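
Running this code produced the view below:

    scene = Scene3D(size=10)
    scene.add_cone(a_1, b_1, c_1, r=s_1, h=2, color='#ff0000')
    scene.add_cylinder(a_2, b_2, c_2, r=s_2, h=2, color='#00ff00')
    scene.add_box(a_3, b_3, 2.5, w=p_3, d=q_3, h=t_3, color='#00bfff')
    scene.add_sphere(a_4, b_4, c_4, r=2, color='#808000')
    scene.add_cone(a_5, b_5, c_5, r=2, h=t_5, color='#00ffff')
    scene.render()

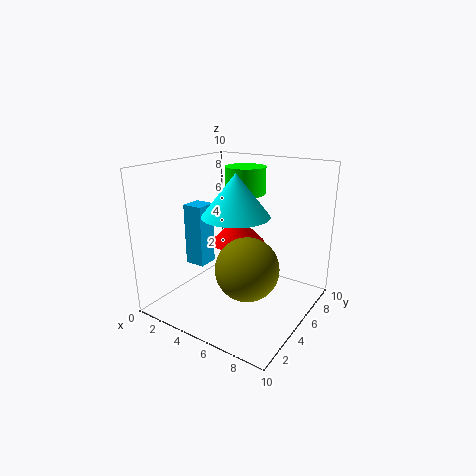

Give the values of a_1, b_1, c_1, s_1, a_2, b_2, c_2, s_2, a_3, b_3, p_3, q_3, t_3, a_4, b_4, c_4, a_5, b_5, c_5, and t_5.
a_1 = 4
b_1 = 6.5
c_1 = 4
s_1 = 2
a_2 = 4
b_2 = 7.5
c_2 = 7.5
s_2 = 1.5
a_3 = 1
b_3 = 4
p_3 = 1.5
q_3 = 1.5
t_3 = 4.5
a_4 = 7
b_4 = 3
c_4 = 4
a_5 = 6.5
b_5 = 2.5
c_5 = 7.5
t_5 = 2.5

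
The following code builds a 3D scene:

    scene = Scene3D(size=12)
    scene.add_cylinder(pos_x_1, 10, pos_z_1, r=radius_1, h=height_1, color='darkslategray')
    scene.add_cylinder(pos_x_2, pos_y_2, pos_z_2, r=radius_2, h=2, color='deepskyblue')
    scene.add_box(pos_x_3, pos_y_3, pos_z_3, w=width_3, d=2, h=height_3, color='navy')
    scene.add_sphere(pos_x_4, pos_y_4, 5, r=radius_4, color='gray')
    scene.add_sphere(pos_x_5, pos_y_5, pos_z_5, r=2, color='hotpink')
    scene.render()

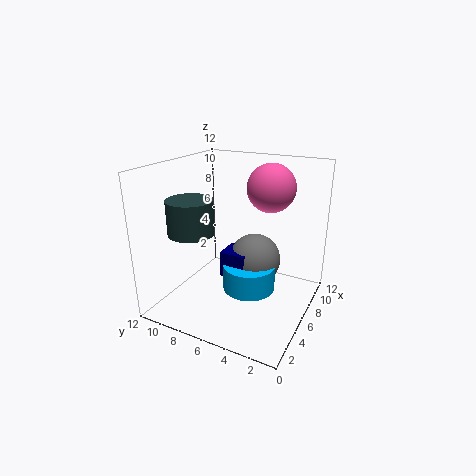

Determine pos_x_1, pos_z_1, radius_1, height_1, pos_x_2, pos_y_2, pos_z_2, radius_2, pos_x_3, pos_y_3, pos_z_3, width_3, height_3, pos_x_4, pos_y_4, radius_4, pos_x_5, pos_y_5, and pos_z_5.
pos_x_1 = 5; pos_z_1 = 6; radius_1 = 2; height_1 = 3; pos_x_2 = 4; pos_y_2 = 4; pos_z_2 = 3; radius_2 = 2; pos_x_3 = 3; pos_y_3 = 4; pos_z_3 = 4; width_3 = 2; height_3 = 2; pos_x_4 = 5; pos_y_4 = 4; radius_4 = 2; pos_x_5 = 8; pos_y_5 = 4; pos_z_5 = 10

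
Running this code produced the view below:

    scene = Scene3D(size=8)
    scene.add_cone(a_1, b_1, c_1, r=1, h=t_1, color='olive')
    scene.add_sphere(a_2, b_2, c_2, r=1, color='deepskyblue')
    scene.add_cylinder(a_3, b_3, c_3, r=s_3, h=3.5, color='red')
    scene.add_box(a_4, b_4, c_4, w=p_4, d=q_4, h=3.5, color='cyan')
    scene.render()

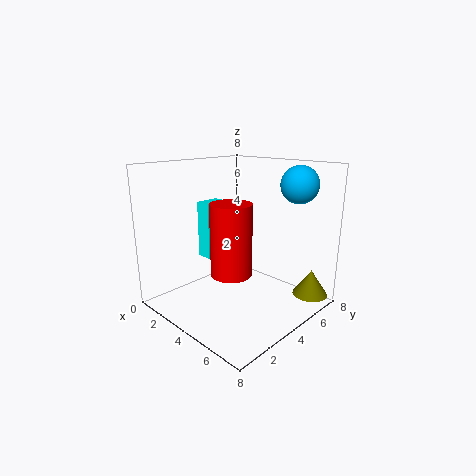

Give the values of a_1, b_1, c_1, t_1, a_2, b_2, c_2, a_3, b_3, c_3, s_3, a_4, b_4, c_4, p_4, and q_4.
a_1 = 7
b_1 = 7
c_1 = 0.5
t_1 = 1.5
a_2 = 6.5
b_2 = 6
c_2 = 7
a_3 = 5.5
b_3 = 2
c_3 = 3
s_3 = 1
a_4 = 0.5
b_4 = 4
c_4 = 2
p_4 = 1
q_4 = 1.5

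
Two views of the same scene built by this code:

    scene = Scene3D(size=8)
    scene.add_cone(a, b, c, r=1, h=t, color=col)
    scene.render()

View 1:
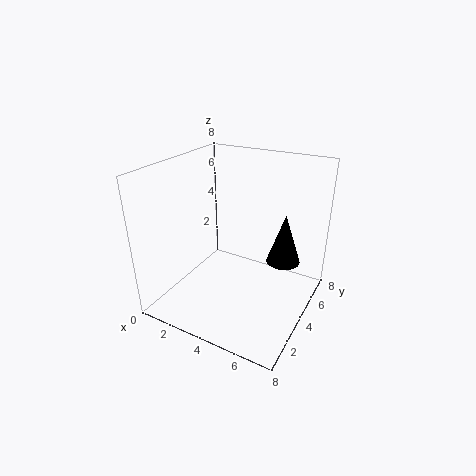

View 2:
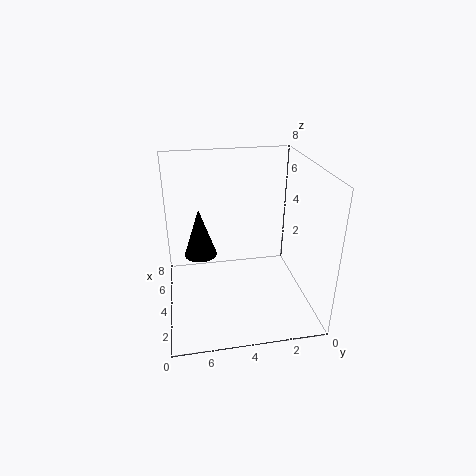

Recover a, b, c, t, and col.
a = 6, b = 6, c = 2, t = 3, col = 'black'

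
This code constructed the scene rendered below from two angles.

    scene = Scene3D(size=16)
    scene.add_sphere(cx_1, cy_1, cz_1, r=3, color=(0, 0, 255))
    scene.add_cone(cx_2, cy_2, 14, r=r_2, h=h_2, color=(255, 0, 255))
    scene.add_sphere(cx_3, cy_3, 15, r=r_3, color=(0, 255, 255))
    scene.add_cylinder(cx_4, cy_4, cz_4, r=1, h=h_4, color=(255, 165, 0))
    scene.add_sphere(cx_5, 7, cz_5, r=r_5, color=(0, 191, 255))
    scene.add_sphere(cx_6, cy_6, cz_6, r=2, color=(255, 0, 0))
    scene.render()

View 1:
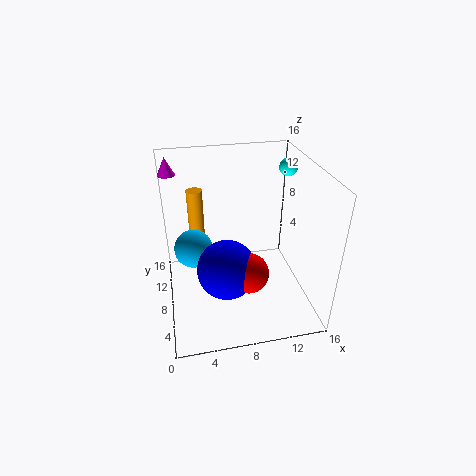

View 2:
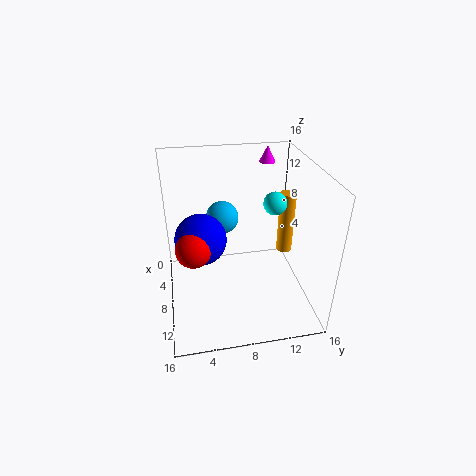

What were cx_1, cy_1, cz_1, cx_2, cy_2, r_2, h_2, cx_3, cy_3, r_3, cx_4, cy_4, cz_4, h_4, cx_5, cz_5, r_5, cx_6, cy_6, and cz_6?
cx_1 = 6; cy_1 = 4; cz_1 = 7; cx_2 = 1; cy_2 = 13; r_2 = 1; h_2 = 2; cx_3 = 14; cy_3 = 10; r_3 = 1; cx_4 = 4; cy_4 = 15; cz_4 = 3; h_4 = 8; cx_5 = 3; cz_5 = 8; r_5 = 2; cx_6 = 8; cy_6 = 3; cz_6 = 7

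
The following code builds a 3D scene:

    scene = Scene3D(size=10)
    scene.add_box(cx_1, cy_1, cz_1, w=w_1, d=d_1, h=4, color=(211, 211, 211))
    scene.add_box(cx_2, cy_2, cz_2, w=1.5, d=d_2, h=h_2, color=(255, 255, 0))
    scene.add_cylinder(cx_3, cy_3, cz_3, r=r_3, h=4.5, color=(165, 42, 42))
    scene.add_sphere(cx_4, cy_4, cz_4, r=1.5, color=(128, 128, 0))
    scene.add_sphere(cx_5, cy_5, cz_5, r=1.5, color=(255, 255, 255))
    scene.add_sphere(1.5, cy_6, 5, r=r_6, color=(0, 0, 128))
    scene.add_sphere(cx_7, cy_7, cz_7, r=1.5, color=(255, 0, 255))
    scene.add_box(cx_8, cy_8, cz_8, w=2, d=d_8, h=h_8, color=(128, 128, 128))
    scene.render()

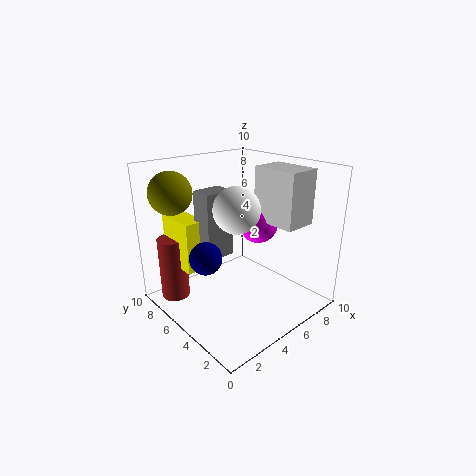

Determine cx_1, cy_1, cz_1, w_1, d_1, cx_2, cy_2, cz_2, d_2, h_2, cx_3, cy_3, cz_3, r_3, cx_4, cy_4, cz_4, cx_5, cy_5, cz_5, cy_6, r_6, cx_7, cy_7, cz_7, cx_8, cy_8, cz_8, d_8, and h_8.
cx_1 = 7.5; cy_1 = 2.5; cz_1 = 5.5; w_1 = 2.5; d_1 = 3.5; cx_2 = 1.5; cy_2 = 6; cz_2 = 3; d_2 = 3; h_2 = 3.5; cx_3 = 1.5; cy_3 = 8; cz_3 = 0.5; r_3 = 1; cx_4 = 2; cy_4 = 8.5; cz_4 = 8; cx_5 = 4; cy_5 = 4; cz_5 = 7.5; cy_6 = 4; r_6 = 1; cx_7 = 8; cy_7 = 6; cz_7 = 5; cx_8 = 2.5; cy_8 = 5; cz_8 = 4; d_8 = 1.5; h_8 = 4.5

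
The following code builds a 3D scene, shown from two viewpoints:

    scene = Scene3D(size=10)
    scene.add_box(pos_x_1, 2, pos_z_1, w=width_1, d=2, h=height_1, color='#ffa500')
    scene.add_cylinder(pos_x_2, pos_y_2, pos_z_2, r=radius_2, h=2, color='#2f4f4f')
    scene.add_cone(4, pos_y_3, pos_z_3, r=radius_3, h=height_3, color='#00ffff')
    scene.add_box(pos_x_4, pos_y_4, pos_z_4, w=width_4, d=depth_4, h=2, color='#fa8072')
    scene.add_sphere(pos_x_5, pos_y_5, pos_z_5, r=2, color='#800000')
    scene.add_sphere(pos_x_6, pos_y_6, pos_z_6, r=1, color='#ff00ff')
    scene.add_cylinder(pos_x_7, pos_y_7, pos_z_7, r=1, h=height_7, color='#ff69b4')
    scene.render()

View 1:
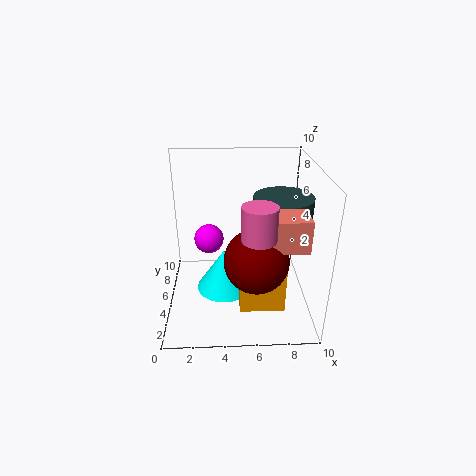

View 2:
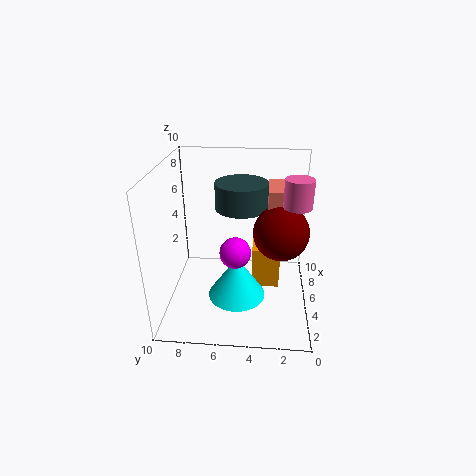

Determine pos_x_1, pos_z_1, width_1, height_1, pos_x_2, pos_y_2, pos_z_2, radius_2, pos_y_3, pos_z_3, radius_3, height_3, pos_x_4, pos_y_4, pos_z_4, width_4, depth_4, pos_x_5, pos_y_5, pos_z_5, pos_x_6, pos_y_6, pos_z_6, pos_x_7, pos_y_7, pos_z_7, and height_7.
pos_x_1 = 5, pos_z_1 = 1, width_1 = 3, height_1 = 3, pos_x_2 = 8, pos_y_2 = 5, pos_z_2 = 6, radius_2 = 2, pos_y_3 = 5, pos_z_3 = 1, radius_3 = 2, height_3 = 3, pos_x_4 = 6, pos_y_4 = 1, pos_z_4 = 6, width_4 = 3, depth_4 = 2, pos_x_5 = 6, pos_y_5 = 2, pos_z_5 = 5, pos_x_6 = 3, pos_y_6 = 5, pos_z_6 = 5, pos_x_7 = 6, pos_y_7 = 1, pos_z_7 = 7, height_7 = 2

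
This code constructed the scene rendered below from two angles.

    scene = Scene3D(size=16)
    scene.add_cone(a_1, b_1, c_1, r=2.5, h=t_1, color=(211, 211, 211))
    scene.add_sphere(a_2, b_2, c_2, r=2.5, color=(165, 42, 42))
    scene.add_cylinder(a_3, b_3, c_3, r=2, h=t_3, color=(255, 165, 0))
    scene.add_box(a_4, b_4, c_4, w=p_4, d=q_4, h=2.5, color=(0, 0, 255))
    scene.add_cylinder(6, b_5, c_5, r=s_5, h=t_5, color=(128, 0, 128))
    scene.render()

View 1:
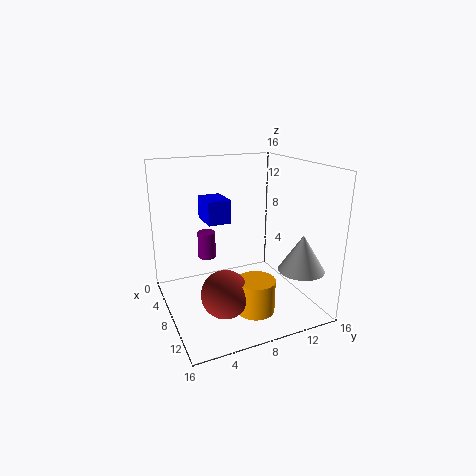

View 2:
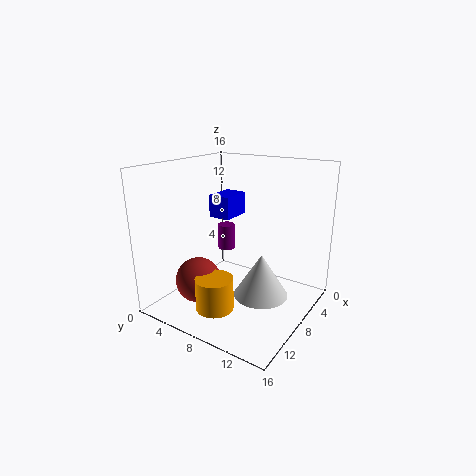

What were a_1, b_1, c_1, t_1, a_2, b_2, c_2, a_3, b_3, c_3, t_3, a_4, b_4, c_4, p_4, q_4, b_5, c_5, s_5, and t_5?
a_1 = 12.5
b_1 = 13.5
c_1 = 5
t_1 = 4
a_2 = 11.5
b_2 = 5
c_2 = 3.5
a_3 = 12.5
b_3 = 8
c_3 = 1.5
t_3 = 3.5
a_4 = 5
b_4 = 4.5
c_4 = 10
p_4 = 3.5
q_4 = 2.5
b_5 = 5
c_5 = 5.5
s_5 = 1
t_5 = 3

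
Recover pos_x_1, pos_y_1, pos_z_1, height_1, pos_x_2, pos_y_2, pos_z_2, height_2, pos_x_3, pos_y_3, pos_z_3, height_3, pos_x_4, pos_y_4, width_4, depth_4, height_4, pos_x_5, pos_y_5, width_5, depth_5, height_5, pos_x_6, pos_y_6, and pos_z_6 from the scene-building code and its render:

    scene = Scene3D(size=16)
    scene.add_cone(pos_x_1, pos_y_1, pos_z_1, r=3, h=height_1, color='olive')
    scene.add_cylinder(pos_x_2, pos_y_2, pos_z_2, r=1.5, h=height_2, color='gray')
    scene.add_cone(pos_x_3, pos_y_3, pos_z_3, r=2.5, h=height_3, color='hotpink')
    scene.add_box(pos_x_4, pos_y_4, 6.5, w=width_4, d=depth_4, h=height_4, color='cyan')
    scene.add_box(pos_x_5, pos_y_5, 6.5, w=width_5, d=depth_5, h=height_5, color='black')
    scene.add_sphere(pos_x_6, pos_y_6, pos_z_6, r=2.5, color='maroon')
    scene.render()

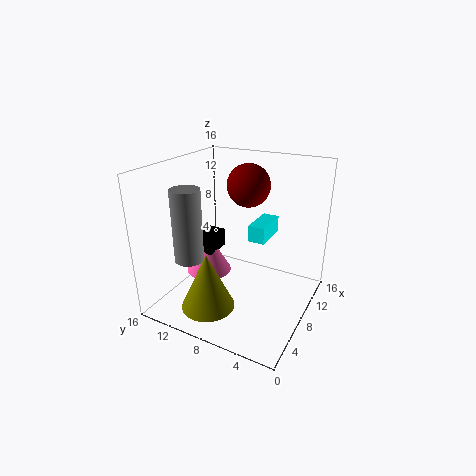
pos_x_1 = 4.5
pos_y_1 = 10
pos_z_1 = 0.5
height_1 = 6.5
pos_x_2 = 3
pos_y_2 = 11
pos_z_2 = 7
height_2 = 7.5
pos_x_3 = 6.5
pos_y_3 = 11
pos_z_3 = 4
height_3 = 4.5
pos_x_4 = 10.5
pos_y_4 = 6
width_4 = 4.5
depth_4 = 2
height_4 = 2
pos_x_5 = 5.5
pos_y_5 = 10
width_5 = 3
depth_5 = 2
height_5 = 2
pos_x_6 = 11.5
pos_y_6 = 8.5
pos_z_6 = 13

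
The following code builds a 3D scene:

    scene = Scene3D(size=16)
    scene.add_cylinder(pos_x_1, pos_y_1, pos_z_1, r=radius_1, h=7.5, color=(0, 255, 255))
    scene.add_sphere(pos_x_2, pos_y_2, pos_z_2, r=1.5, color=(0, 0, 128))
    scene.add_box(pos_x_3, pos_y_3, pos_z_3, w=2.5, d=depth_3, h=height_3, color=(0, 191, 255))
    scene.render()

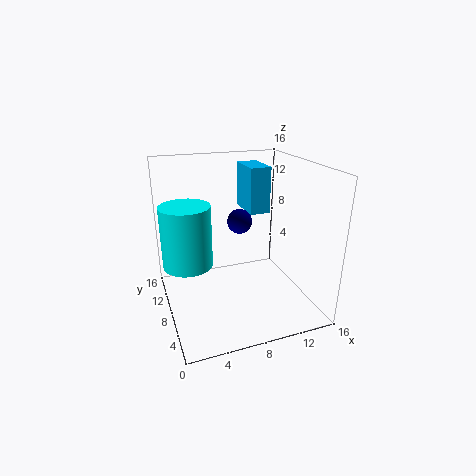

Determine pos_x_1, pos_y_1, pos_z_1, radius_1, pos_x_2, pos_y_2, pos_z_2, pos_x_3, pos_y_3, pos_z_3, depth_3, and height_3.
pos_x_1 = 3; pos_y_1 = 12; pos_z_1 = 3.5; radius_1 = 3; pos_x_2 = 9.5; pos_y_2 = 11.5; pos_z_2 = 8.5; pos_x_3 = 10.5; pos_y_3 = 10.5; pos_z_3 = 9.5; depth_3 = 4.5; height_3 = 5.5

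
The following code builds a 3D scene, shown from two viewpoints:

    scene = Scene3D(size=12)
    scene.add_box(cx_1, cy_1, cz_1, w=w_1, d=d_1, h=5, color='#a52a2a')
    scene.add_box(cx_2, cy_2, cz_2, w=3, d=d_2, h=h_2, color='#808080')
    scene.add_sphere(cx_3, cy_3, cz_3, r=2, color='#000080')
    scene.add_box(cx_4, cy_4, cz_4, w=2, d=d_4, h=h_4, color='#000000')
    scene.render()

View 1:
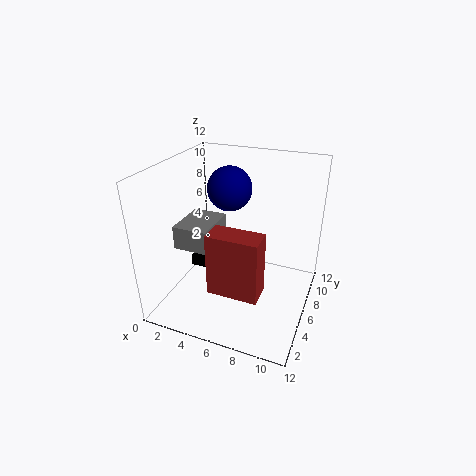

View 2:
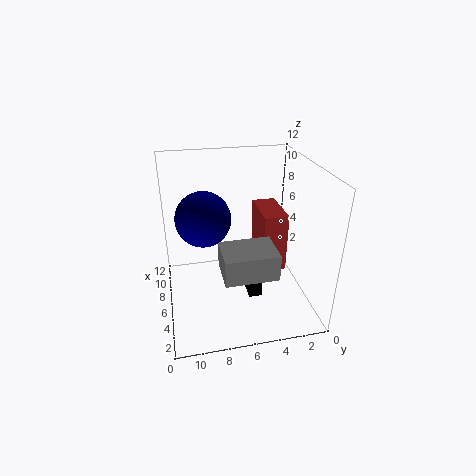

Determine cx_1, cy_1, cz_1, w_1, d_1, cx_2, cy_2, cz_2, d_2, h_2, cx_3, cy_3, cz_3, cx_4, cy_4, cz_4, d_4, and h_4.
cx_1 = 5
cy_1 = 2
cz_1 = 3
w_1 = 4
d_1 = 2
cx_2 = 1
cy_2 = 4
cz_2 = 5
d_2 = 4
h_2 = 2
cx_3 = 4
cy_3 = 9
cz_3 = 9
cx_4 = 2
cy_4 = 5
cz_4 = 3
d_4 = 1
h_4 = 1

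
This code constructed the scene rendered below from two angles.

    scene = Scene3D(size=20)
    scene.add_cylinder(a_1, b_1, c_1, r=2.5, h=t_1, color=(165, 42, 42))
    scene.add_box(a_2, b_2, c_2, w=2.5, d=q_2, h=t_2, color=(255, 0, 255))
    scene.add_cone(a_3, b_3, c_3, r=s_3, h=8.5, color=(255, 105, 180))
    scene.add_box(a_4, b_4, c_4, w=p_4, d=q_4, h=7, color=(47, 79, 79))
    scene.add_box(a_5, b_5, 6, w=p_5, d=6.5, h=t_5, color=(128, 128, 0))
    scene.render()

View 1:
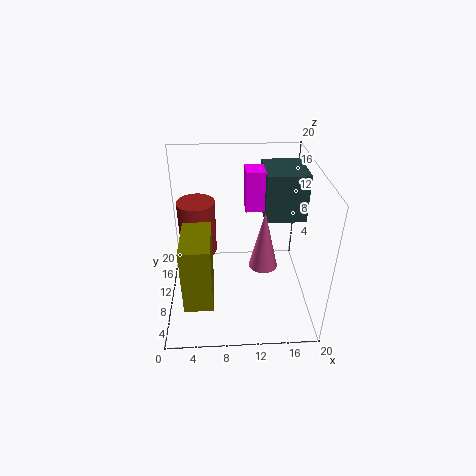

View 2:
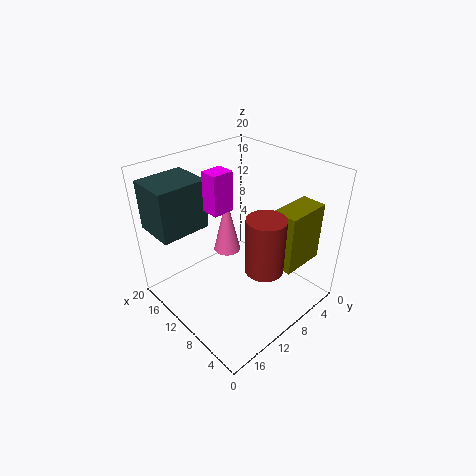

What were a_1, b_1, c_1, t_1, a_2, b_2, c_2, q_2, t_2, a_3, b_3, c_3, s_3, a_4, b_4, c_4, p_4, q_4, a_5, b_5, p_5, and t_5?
a_1 = 4.5; b_1 = 10.5; c_1 = 8; t_1 = 7.5; a_2 = 11; b_2 = 10; c_2 = 14; q_2 = 3; t_2 = 5.5; a_3 = 13.5; b_3 = 9; c_3 = 6; s_3 = 2; a_4 = 14; b_4 = 12; c_4 = 11; p_4 = 6; q_4 = 7; a_5 = 3; b_5 = 0.5; p_5 = 3.5; t_5 = 8.5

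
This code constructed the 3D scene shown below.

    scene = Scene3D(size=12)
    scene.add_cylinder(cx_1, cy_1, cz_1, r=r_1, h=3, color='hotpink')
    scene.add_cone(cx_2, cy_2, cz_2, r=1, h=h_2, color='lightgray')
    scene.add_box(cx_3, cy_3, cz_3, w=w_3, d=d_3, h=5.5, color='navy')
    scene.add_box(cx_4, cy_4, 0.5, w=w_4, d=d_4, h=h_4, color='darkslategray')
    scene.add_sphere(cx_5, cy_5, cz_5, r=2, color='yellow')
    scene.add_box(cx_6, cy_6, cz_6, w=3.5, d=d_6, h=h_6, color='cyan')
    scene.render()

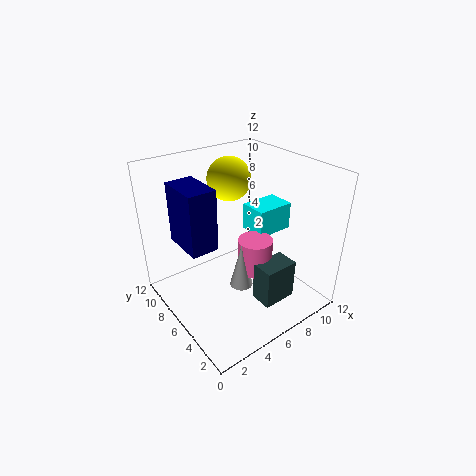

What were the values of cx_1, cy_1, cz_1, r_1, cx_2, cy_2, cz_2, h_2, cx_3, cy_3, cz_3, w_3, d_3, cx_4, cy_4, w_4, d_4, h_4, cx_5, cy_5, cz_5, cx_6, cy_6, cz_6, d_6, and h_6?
cx_1 = 7.5
cy_1 = 5.5
cz_1 = 2.5
r_1 = 1.5
cx_2 = 6
cy_2 = 5.5
cz_2 = 1.5
h_2 = 4
cx_3 = 2.5
cy_3 = 7.5
cz_3 = 4.5
w_3 = 2.5
d_3 = 4
cx_4 = 6.5
cy_4 = 2.5
w_4 = 3
d_4 = 2
h_4 = 3.5
cx_5 = 8
cy_5 = 10
cz_5 = 9.5
cx_6 = 8.5
cy_6 = 6
cz_6 = 5
d_6 = 2.5
h_6 = 2.5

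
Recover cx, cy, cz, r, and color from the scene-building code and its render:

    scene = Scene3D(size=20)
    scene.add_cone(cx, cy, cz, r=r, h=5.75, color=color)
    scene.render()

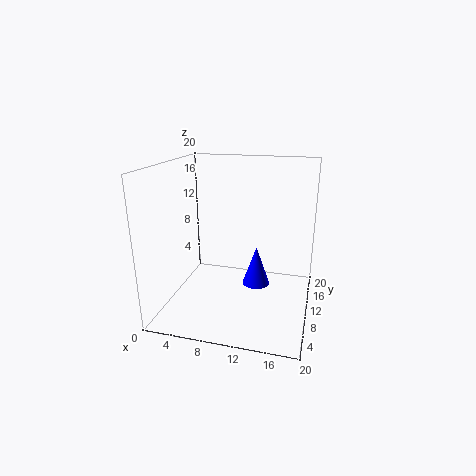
cx = 12.25
cy = 12
cz = 2.25
r = 2
color = 'blue'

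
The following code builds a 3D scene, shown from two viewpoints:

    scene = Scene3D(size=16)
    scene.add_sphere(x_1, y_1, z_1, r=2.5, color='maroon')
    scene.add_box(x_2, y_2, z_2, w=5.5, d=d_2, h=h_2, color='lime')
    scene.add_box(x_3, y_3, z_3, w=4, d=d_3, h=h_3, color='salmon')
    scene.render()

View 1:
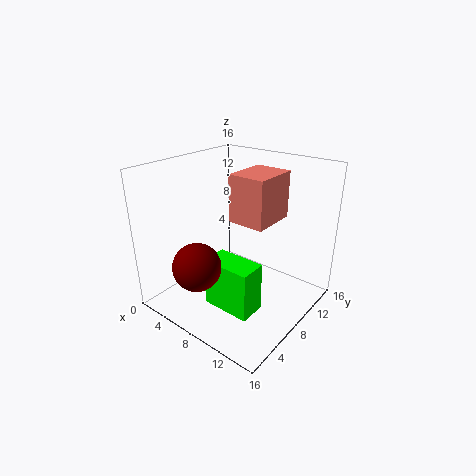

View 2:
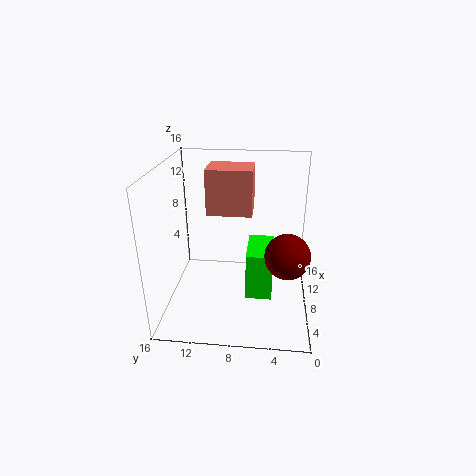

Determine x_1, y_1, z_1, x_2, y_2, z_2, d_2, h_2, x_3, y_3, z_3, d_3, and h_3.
x_1 = 7; y_1 = 2.5; z_1 = 6.5; x_2 = 6.5; y_2 = 4; z_2 = 1; d_2 = 3; h_2 = 5.5; x_3 = 8; y_3 = 6.5; z_3 = 10.5; d_3 = 5; h_3 = 5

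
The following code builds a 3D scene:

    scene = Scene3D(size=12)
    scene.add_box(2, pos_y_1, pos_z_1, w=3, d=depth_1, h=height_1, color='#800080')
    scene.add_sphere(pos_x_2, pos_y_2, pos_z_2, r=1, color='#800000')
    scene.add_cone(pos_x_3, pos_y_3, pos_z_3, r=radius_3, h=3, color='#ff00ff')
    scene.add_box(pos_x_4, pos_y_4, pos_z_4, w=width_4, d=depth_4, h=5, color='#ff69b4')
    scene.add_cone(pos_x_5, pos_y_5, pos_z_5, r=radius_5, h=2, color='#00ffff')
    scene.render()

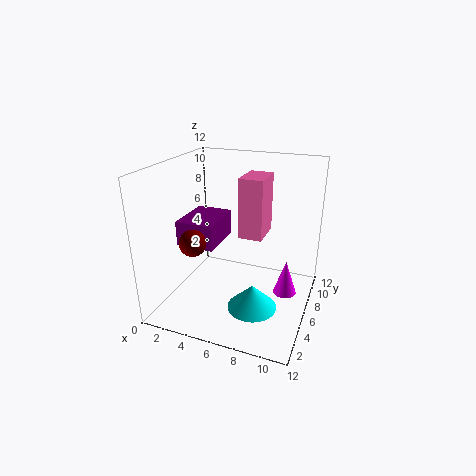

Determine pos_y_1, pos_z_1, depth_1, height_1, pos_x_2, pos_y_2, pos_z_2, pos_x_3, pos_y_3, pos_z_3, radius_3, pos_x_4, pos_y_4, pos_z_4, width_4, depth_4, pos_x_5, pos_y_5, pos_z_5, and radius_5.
pos_y_1 = 3; pos_z_1 = 6; depth_1 = 4; height_1 = 2; pos_x_2 = 4; pos_y_2 = 2; pos_z_2 = 7; pos_x_3 = 10; pos_y_3 = 7; pos_z_3 = 1; radius_3 = 1; pos_x_4 = 6; pos_y_4 = 6; pos_z_4 = 6; width_4 = 2; depth_4 = 3; pos_x_5 = 8; pos_y_5 = 4; pos_z_5 = 1; radius_5 = 2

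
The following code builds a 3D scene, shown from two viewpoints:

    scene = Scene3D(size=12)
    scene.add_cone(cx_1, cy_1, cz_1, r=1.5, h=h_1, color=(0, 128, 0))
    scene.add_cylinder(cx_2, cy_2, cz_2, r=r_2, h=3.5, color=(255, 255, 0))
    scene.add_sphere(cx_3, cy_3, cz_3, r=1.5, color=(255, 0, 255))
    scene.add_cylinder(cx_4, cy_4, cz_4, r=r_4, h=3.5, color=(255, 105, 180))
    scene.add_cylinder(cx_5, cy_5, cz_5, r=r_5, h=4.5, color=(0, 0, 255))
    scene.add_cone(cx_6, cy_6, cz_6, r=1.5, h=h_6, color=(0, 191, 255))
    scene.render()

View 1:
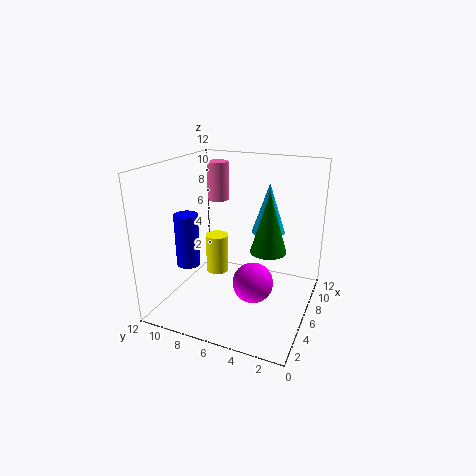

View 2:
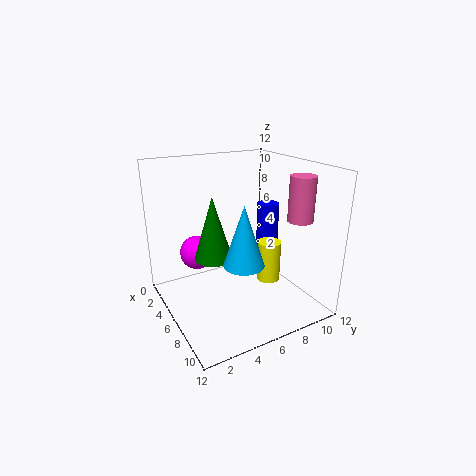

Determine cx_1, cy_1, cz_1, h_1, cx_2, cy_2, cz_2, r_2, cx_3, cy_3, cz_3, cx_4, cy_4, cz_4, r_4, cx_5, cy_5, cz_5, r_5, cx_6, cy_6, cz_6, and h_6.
cx_1 = 6.5; cy_1 = 3.5; cz_1 = 5; h_1 = 5; cx_2 = 7; cy_2 = 8.5; cz_2 = 2; r_2 = 1; cx_3 = 3; cy_3 = 3.5; cz_3 = 4; cx_4 = 9.5; cy_4 = 9.5; cz_4 = 8; r_4 = 1; cx_5 = 4.5; cy_5 = 10; cz_5 = 3.5; r_5 = 1; cx_6 = 9.5; cy_6 = 4.5; cz_6 = 5.5; h_6 = 4.5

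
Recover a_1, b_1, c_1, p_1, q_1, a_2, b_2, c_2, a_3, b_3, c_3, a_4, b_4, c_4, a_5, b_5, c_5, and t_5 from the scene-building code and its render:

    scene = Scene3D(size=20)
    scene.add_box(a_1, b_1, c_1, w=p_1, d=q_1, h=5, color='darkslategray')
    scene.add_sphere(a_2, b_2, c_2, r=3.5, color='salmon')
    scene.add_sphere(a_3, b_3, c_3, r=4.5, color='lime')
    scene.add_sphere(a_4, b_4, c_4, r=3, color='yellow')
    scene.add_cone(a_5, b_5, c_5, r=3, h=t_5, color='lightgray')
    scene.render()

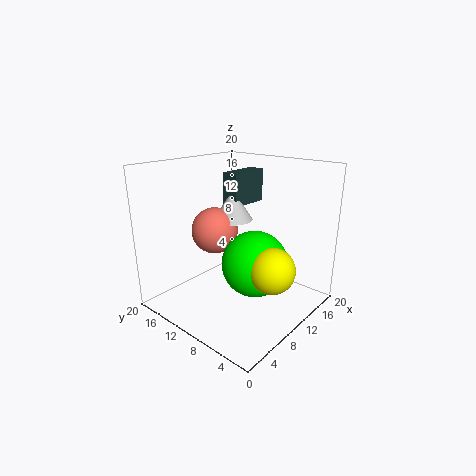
a_1 = 13; b_1 = 13; c_1 = 13; p_1 = 6.5; q_1 = 2.5; a_2 = 11; b_2 = 15.5; c_2 = 9.5; a_3 = 10; b_3 = 7; c_3 = 7; a_4 = 9; b_4 = 3.5; c_4 = 7.5; a_5 = 13.5; b_5 = 14; c_5 = 11; t_5 = 4.5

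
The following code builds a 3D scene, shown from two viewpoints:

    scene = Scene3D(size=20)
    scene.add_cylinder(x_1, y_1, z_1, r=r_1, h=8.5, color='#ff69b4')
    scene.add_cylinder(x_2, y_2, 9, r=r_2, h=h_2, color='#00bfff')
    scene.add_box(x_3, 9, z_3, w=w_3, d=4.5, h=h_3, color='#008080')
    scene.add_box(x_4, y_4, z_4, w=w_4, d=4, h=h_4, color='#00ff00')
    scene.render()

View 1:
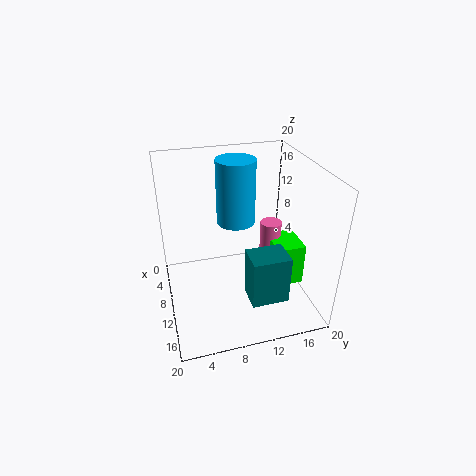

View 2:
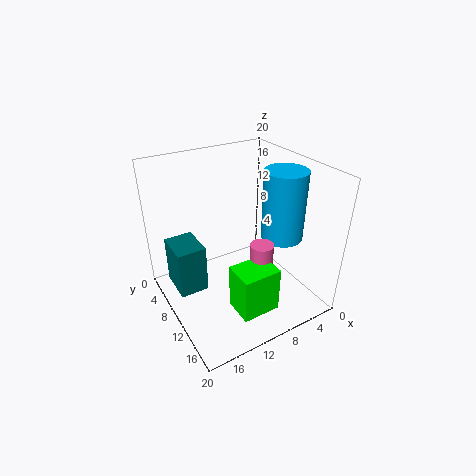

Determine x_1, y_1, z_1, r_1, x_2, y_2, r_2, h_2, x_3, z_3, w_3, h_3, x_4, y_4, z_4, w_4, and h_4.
x_1 = 9.5, y_1 = 15, z_1 = 3, r_1 = 1.5, x_2 = 3.5, y_2 = 11.5, r_2 = 3, h_2 = 10, x_3 = 16.5, z_3 = 6.5, w_3 = 3.5, h_3 = 6, x_4 = 9, y_4 = 14.5, z_4 = 3.5, w_4 = 5, h_4 = 6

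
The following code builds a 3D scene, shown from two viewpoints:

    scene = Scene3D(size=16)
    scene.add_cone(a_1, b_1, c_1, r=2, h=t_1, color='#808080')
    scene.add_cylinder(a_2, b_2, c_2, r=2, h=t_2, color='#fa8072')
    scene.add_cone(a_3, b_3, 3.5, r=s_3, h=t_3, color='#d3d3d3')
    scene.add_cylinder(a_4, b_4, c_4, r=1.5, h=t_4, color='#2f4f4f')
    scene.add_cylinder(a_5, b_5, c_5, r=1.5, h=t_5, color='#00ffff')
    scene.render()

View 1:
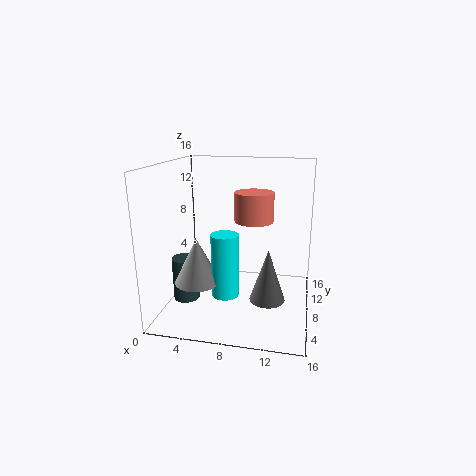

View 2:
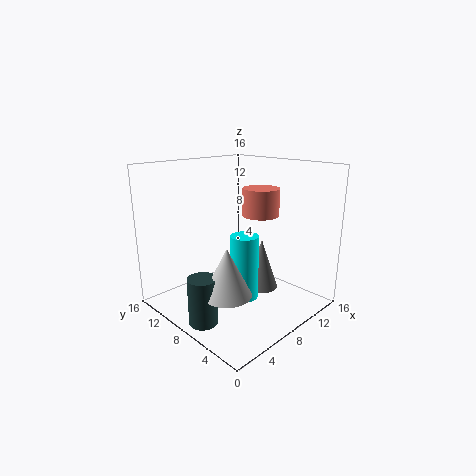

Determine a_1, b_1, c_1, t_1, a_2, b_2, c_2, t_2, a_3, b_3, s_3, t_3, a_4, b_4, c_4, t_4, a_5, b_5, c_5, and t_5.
a_1 = 11.5; b_1 = 7.5; c_1 = 1; t_1 = 6; a_2 = 10; b_2 = 6.5; c_2 = 10.5; t_2 = 3; a_3 = 4; b_3 = 5.5; s_3 = 2.5; t_3 = 5; a_4 = 2; b_4 = 7; c_4 = 0.5; t_4 = 5; a_5 = 7; b_5 = 6; c_5 = 2; t_5 = 7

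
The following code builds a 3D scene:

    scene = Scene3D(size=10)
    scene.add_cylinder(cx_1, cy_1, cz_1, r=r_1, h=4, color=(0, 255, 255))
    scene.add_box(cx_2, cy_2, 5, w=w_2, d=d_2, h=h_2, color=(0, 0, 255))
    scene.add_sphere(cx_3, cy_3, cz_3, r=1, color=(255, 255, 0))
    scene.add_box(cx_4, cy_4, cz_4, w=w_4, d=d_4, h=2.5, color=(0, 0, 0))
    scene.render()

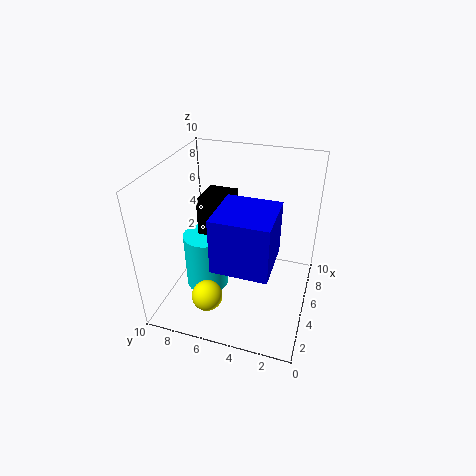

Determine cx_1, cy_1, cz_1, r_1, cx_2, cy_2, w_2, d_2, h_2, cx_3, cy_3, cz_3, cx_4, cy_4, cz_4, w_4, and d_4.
cx_1 = 4
cy_1 = 7
cz_1 = 1.5
r_1 = 1.5
cx_2 = 1
cy_2 = 2
w_2 = 3.5
d_2 = 3.5
h_2 = 3.5
cx_3 = 1.5
cy_3 = 6
cz_3 = 2.5
cx_4 = 4
cy_4 = 5.5
cz_4 = 5.5
w_4 = 2.5
d_4 = 2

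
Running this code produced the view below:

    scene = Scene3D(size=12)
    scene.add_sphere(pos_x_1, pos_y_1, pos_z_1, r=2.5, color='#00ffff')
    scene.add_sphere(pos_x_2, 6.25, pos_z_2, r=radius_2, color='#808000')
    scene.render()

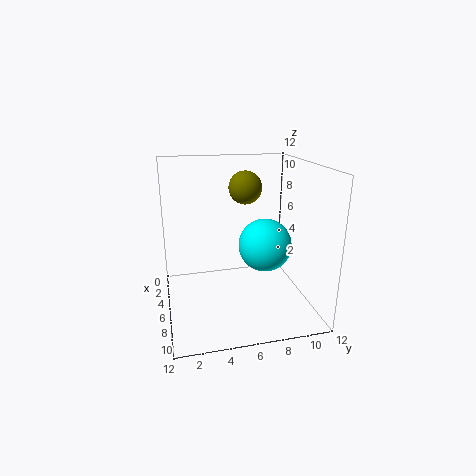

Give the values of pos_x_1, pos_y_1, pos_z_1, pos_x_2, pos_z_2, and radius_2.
pos_x_1 = 3.5; pos_y_1 = 9.25; pos_z_1 = 4; pos_x_2 = 7.25; pos_z_2 = 10.5; radius_2 = 1.25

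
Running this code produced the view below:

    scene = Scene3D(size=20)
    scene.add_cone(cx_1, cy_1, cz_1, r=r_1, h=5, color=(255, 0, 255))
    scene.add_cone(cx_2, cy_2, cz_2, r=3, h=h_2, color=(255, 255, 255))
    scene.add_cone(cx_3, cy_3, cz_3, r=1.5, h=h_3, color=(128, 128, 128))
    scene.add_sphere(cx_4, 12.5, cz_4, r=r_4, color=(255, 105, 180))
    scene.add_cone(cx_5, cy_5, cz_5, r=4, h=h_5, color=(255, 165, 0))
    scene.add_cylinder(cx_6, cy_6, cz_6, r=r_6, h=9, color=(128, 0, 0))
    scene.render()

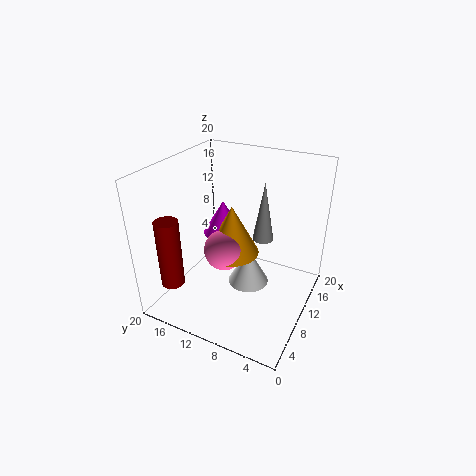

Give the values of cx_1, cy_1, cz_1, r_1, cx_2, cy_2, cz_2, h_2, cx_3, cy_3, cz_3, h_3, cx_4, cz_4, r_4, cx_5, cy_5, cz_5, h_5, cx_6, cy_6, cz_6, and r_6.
cx_1 = 13, cy_1 = 14, cz_1 = 8.5, r_1 = 3, cx_2 = 11.5, cy_2 = 9, cz_2 = 2, h_2 = 5.5, cx_3 = 13, cy_3 = 7.5, cz_3 = 9, h_3 = 8.5, cx_4 = 10.5, cz_4 = 7, r_4 = 3, cx_5 = 12, cy_5 = 12, cz_5 = 6, h_5 = 7.5, cx_6 = 2, cy_6 = 15.5, cz_6 = 6, r_6 = 1.5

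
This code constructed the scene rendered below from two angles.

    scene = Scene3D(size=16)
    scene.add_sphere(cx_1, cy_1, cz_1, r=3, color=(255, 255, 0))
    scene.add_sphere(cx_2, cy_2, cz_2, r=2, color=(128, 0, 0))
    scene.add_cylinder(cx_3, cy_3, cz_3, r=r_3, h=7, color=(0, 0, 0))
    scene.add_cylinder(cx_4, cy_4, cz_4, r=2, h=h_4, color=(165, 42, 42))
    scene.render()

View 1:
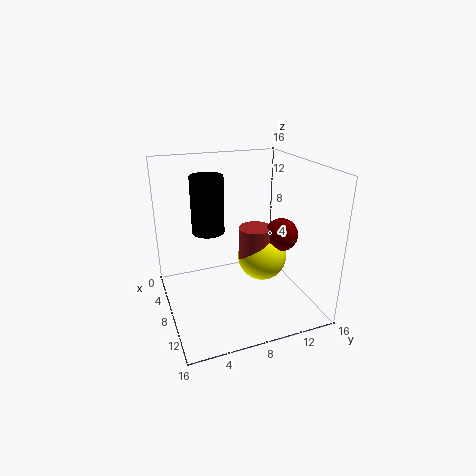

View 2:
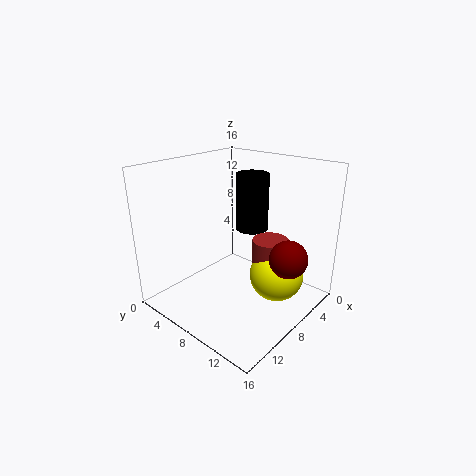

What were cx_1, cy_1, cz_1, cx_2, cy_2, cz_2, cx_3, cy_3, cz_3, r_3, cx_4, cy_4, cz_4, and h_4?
cx_1 = 6; cy_1 = 12; cz_1 = 4; cx_2 = 7; cy_2 = 14; cz_2 = 7; cx_3 = 3; cy_3 = 6; cz_3 = 7; r_3 = 2; cx_4 = 6; cy_4 = 11; cz_4 = 4; h_4 = 4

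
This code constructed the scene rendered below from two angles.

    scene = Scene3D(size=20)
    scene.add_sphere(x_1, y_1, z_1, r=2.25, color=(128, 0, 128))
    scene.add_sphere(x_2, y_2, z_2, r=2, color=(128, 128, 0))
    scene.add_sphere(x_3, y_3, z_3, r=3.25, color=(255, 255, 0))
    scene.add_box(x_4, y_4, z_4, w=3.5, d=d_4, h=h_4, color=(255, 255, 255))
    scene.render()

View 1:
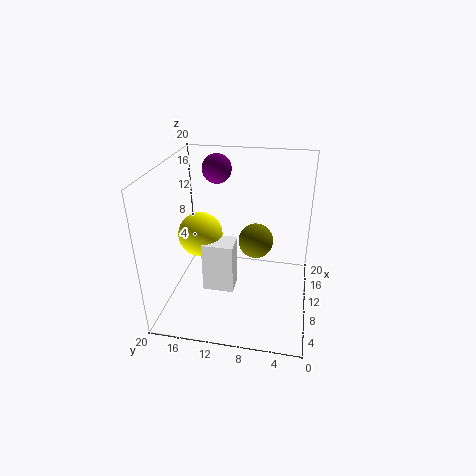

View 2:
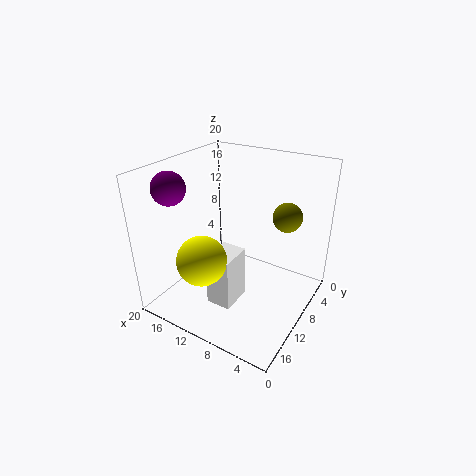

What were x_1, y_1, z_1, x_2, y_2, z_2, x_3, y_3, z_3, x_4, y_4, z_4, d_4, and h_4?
x_1 = 17.5; y_1 = 14.75; z_1 = 17.25; x_2 = 4.25; y_2 = 6.75; z_2 = 13.25; x_3 = 11.75; y_3 = 16; z_3 = 9; x_4 = 8.5; y_4 = 10.5; z_4 = 1.5; d_4 = 4.5; h_4 = 7.5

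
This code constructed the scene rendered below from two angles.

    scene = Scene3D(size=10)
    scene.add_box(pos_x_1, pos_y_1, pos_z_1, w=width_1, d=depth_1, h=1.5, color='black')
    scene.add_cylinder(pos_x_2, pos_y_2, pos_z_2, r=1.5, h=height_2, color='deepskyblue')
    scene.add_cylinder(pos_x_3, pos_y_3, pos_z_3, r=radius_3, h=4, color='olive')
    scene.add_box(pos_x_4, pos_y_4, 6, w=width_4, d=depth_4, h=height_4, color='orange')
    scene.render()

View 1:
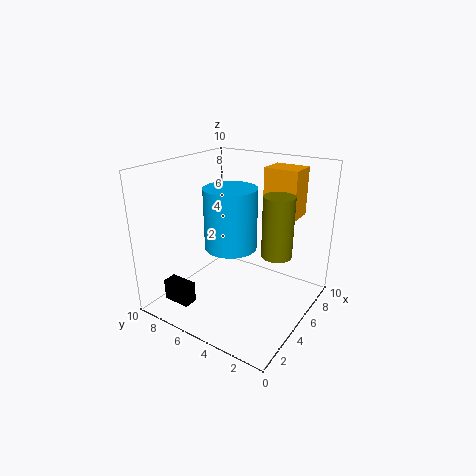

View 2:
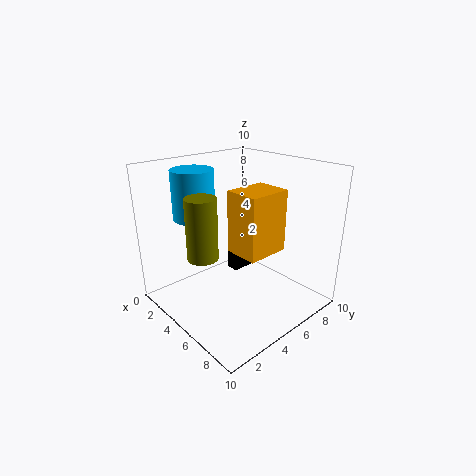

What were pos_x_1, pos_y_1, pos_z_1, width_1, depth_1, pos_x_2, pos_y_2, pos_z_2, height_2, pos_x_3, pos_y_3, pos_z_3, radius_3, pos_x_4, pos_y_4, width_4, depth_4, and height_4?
pos_x_1 = 1.5
pos_y_1 = 7
pos_z_1 = 0.5
width_1 = 1
depth_1 = 2
pos_x_2 = 2
pos_y_2 = 3.5
pos_z_2 = 6
height_2 = 3.5
pos_x_3 = 5
pos_y_3 = 2
pos_z_3 = 4.5
radius_3 = 1
pos_x_4 = 7.5
pos_y_4 = 2
width_4 = 2
depth_4 = 2.5
height_4 = 3.5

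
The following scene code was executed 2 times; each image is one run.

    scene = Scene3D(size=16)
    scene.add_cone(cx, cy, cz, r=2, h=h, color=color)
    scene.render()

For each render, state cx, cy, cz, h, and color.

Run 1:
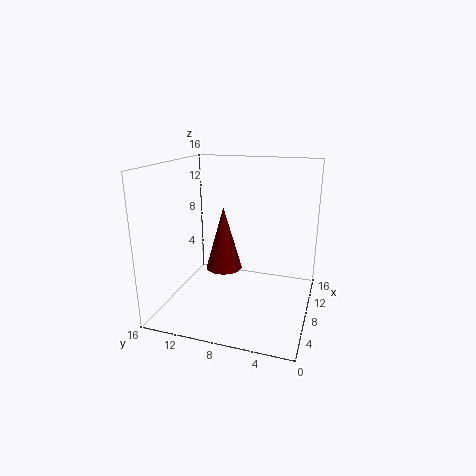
cx = 7.5, cy = 9.5, cz = 4.5, h = 7, color = 'maroon'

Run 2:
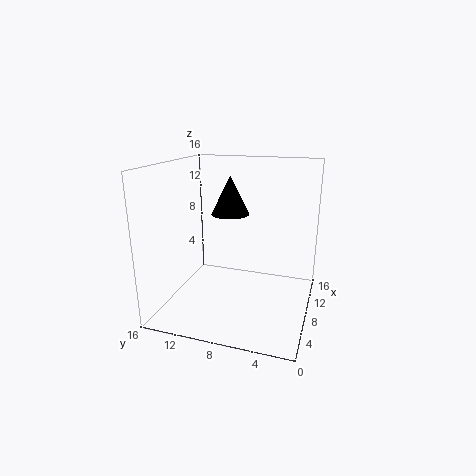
cx = 7, cy = 8.5, cz = 11, h = 4, color = 'black'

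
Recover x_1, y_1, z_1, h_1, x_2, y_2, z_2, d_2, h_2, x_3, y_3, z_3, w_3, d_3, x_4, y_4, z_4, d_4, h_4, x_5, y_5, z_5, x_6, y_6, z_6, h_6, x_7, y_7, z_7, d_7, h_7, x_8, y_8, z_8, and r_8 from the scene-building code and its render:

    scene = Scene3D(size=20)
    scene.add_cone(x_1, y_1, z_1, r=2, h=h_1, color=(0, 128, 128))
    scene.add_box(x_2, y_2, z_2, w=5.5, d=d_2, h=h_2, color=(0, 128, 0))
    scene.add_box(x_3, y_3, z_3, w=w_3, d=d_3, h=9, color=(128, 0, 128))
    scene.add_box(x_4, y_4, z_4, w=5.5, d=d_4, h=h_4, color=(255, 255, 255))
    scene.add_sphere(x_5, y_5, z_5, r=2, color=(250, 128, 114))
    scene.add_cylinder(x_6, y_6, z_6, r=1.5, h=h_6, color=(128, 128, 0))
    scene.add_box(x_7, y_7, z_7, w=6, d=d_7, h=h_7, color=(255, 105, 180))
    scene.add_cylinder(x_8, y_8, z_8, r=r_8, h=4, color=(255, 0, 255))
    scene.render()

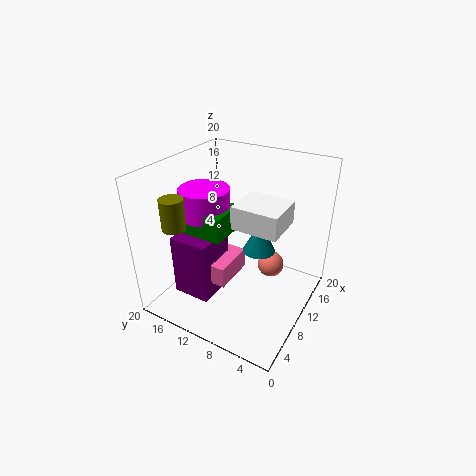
x_1 = 7.5, y_1 = 5.5, z_1 = 11, h_1 = 4, x_2 = 6.5, y_2 = 11, z_2 = 10.5, d_2 = 6, h_2 = 3.5, x_3 = 4.5, y_3 = 12, z_3 = 1.5, w_3 = 6, d_3 = 5.5, x_4 = 6.5, y_4 = 3, z_4 = 13.5, d_4 = 6, h_4 = 3, x_5 = 15, y_5 = 7, z_5 = 3.5, x_6 = 3, y_6 = 15, z_6 = 13.5, h_6 = 4, x_7 = 6, y_7 = 10, z_7 = 4, d_7 = 6, h_7 = 3, x_8 = 9.5, y_8 = 15, z_8 = 12.5, r_8 = 3.5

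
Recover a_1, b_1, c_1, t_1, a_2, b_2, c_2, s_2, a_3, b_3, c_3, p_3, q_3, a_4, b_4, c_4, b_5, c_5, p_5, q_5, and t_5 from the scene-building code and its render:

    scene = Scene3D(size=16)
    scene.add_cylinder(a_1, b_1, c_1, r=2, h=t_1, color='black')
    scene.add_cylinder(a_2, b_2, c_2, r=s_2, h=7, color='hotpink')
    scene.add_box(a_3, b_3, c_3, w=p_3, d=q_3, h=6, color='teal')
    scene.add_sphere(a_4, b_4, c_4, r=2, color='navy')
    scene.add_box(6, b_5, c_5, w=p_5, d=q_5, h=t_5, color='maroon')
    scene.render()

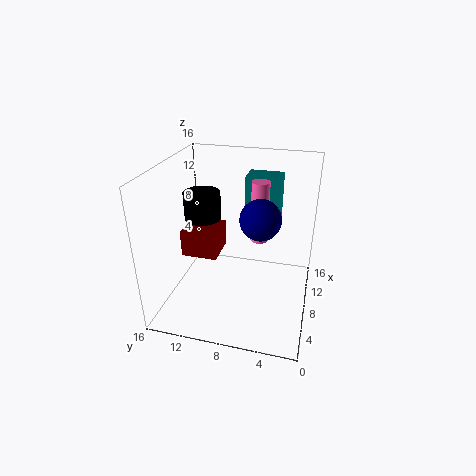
a_1 = 8
b_1 = 12
c_1 = 10
t_1 = 3
a_2 = 10
b_2 = 6
c_2 = 7
s_2 = 1
a_3 = 11
b_3 = 4
c_3 = 8
p_3 = 3
q_3 = 4
a_4 = 5
b_4 = 5
c_4 = 12
b_5 = 10
c_5 = 6
p_5 = 4
q_5 = 4
t_5 = 3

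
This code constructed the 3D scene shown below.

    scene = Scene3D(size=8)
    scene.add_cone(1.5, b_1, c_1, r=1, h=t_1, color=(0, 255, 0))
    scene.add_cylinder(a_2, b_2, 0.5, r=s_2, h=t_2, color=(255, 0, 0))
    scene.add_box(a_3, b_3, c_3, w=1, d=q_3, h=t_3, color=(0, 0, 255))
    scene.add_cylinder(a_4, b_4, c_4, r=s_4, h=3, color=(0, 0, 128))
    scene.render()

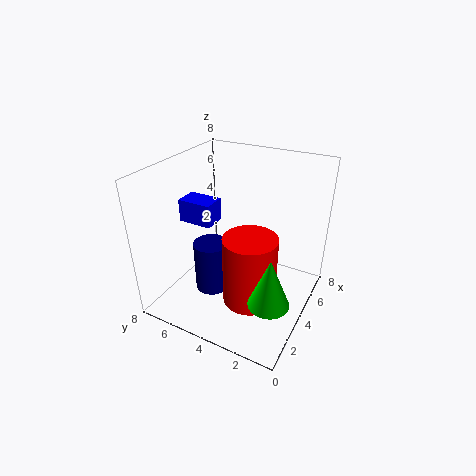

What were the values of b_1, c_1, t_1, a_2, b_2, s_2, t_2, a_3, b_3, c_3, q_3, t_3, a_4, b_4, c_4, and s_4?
b_1 = 1; c_1 = 2.5; t_1 = 2.5; a_2 = 3.5; b_2 = 3; s_2 = 1.5; t_2 = 4; a_3 = 0.5; b_3 = 3.5; c_3 = 6.5; q_3 = 1.5; t_3 = 1; a_4 = 3.5; b_4 = 5.5; c_4 = 0.5; s_4 = 1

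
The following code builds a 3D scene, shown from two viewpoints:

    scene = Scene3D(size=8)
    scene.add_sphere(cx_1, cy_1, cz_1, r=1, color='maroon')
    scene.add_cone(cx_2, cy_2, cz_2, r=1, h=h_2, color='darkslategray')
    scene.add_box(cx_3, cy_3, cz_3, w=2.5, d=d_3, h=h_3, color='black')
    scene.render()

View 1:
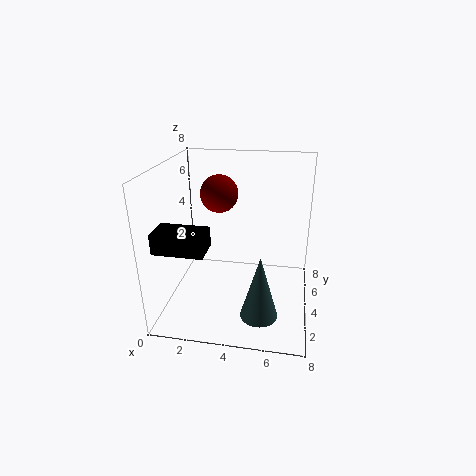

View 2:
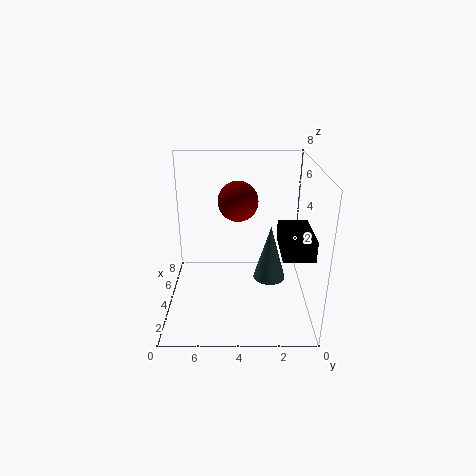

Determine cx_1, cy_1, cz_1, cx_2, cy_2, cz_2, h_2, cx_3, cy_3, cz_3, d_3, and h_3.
cx_1 = 3, cy_1 = 4, cz_1 = 6.5, cx_2 = 5.5, cy_2 = 2, cz_2 = 0.5, h_2 = 3.5, cx_3 = 0.5, cy_3 = 0.5, cz_3 = 4.5, d_3 = 1.5, h_3 = 1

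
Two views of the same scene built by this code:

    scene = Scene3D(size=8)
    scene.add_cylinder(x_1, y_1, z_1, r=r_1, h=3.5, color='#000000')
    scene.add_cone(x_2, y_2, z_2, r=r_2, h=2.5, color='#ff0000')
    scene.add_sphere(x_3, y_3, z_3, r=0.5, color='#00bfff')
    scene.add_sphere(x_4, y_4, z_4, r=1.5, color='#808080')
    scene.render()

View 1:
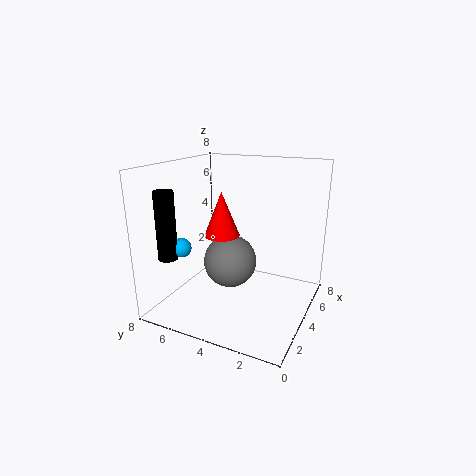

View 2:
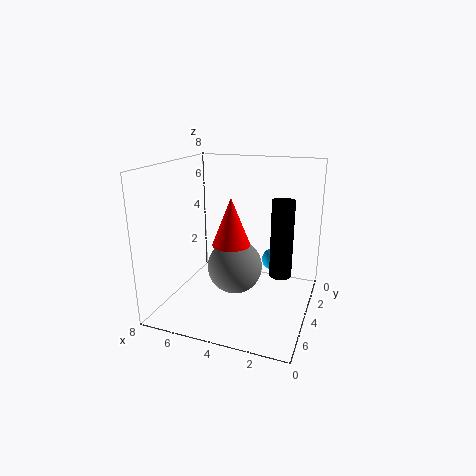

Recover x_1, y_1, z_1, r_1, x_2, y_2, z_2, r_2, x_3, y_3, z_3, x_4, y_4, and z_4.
x_1 = 1; y_1 = 6.5; z_1 = 3.5; r_1 = 0.5; x_2 = 4; y_2 = 5; z_2 = 4; r_2 = 1; x_3 = 1.5; y_3 = 6; z_3 = 4; x_4 = 4; y_4 = 4.5; z_4 = 2.5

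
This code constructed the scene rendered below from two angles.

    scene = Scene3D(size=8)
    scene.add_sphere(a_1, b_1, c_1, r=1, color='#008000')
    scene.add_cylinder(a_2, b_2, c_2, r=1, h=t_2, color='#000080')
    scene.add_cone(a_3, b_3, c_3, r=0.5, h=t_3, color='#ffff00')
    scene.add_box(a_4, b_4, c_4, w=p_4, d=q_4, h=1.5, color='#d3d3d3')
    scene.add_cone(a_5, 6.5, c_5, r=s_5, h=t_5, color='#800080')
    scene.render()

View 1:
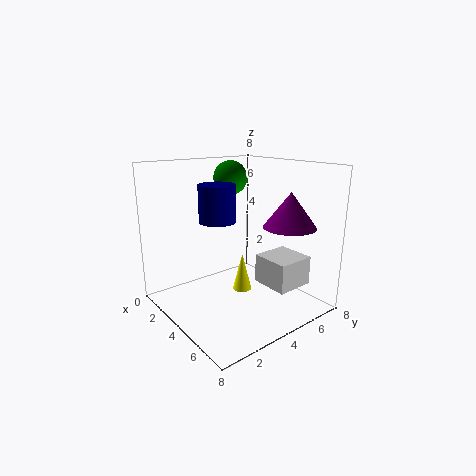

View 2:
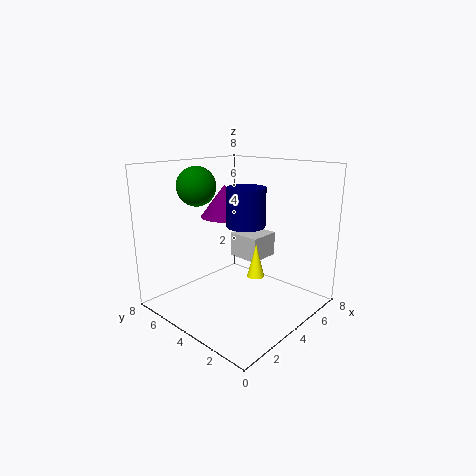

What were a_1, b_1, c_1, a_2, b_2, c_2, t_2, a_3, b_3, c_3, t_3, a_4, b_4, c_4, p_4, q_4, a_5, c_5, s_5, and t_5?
a_1 = 2; b_1 = 5; c_1 = 7; a_2 = 3.5; b_2 = 3; c_2 = 5; t_2 = 2; a_3 = 5; b_3 = 3.5; c_3 = 1.5; t_3 = 2; a_4 = 5.5; b_4 = 4; c_4 = 2; p_4 = 2; q_4 = 2; a_5 = 5.5; c_5 = 4.5; s_5 = 1.5; t_5 = 2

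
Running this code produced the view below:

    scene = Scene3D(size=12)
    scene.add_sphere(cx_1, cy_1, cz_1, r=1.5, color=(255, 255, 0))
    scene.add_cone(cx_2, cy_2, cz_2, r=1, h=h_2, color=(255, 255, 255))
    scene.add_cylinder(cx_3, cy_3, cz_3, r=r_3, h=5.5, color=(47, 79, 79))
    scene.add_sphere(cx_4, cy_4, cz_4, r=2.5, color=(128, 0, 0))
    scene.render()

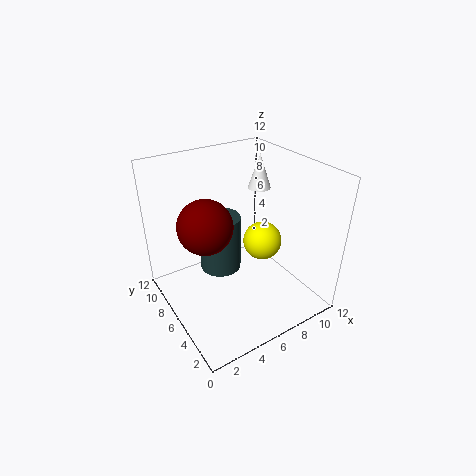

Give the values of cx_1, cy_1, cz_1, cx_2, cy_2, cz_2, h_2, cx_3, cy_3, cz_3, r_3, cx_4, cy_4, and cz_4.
cx_1 = 7; cy_1 = 4; cz_1 = 6.5; cx_2 = 9.5; cy_2 = 8; cz_2 = 9; h_2 = 3; cx_3 = 6.5; cy_3 = 10; cz_3 = 0.5; r_3 = 2; cx_4 = 4.5; cy_4 = 9; cz_4 = 6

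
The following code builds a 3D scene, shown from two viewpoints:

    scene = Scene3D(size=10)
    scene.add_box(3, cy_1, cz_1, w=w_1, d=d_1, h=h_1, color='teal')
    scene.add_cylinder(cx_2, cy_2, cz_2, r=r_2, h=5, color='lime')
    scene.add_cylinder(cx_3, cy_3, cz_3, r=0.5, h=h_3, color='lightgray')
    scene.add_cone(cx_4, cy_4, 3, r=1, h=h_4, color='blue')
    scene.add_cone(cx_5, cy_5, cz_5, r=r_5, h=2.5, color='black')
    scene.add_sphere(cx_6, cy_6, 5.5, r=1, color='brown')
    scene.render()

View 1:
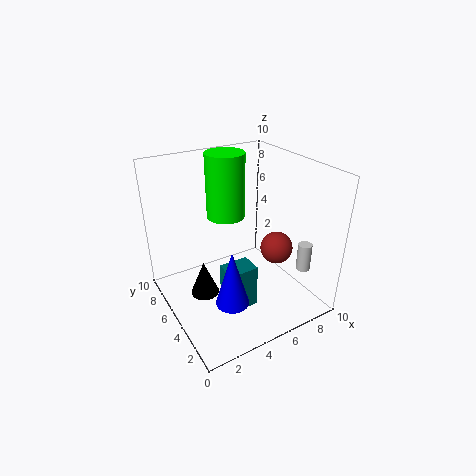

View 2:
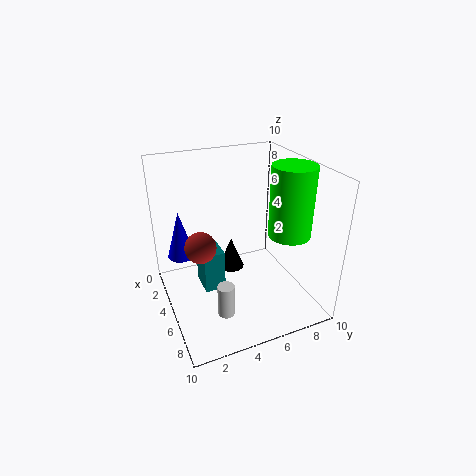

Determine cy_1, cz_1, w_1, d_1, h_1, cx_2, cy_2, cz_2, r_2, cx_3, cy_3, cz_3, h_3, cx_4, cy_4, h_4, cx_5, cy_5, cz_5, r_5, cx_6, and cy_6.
cy_1 = 2.5, cz_1 = 1, w_1 = 2, d_1 = 1.5, h_1 = 3, cx_2 = 6, cy_2 = 8.5, cz_2 = 5, r_2 = 1.5, cx_3 = 9, cy_3 = 2.5, cz_3 = 2.5, h_3 = 2, cx_4 = 2.5, cy_4 = 1.5, h_4 = 3.5, cx_5 = 2.5, cy_5 = 5.5, cz_5 = 1, r_5 = 1, cx_6 = 6, cy_6 = 2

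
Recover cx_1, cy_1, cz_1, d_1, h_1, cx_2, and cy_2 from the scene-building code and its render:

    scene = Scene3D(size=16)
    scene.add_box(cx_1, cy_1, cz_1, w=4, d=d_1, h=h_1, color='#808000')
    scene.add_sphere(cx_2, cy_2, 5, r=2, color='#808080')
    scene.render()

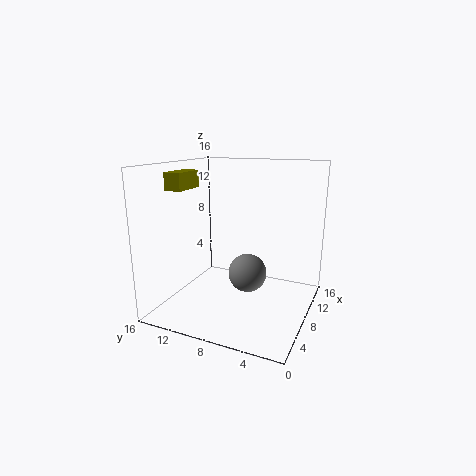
cx_1 = 6, cy_1 = 14, cz_1 = 13, d_1 = 2, h_1 = 2, cx_2 = 6, cy_2 = 6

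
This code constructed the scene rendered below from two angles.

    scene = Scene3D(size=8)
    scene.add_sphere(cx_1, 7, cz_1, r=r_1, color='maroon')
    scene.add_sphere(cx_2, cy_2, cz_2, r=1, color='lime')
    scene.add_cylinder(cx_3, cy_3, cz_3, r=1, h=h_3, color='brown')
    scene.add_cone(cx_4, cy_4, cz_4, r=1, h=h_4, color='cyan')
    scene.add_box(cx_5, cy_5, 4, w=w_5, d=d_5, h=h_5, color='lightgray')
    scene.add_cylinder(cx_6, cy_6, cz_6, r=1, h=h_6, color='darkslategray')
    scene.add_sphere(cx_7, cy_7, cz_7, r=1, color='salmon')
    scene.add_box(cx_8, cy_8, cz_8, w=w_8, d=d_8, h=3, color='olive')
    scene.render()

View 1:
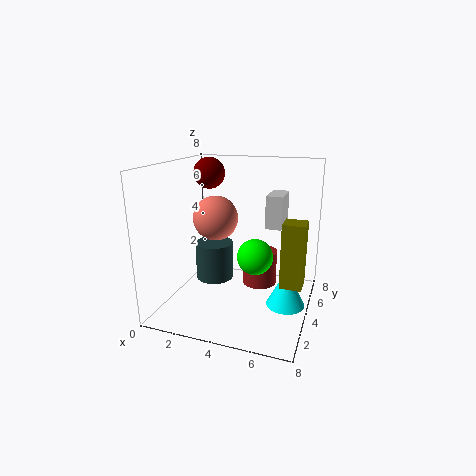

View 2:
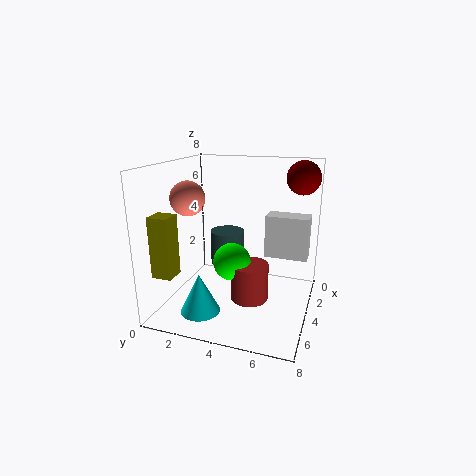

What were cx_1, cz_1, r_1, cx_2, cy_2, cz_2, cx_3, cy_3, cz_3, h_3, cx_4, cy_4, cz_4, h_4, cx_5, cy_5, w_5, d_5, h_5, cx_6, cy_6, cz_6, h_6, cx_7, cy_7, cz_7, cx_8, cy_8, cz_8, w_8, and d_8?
cx_1 = 1, cz_1 = 7, r_1 = 1, cx_2 = 5, cy_2 = 4, cz_2 = 3, cx_3 = 5, cy_3 = 5, cz_3 = 1, h_3 = 2, cx_4 = 7, cy_4 = 3, cz_4 = 1, h_4 = 2, cx_5 = 5, cy_5 = 6, w_5 = 1, d_5 = 2, h_5 = 2, cx_6 = 3, cy_6 = 3, cz_6 = 2, h_6 = 2, cx_7 = 4, cy_7 = 1, cz_7 = 6, cx_8 = 7, cy_8 = 1, cz_8 = 3, w_8 = 1, d_8 = 1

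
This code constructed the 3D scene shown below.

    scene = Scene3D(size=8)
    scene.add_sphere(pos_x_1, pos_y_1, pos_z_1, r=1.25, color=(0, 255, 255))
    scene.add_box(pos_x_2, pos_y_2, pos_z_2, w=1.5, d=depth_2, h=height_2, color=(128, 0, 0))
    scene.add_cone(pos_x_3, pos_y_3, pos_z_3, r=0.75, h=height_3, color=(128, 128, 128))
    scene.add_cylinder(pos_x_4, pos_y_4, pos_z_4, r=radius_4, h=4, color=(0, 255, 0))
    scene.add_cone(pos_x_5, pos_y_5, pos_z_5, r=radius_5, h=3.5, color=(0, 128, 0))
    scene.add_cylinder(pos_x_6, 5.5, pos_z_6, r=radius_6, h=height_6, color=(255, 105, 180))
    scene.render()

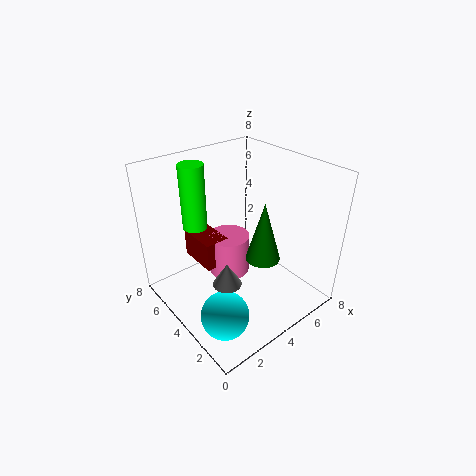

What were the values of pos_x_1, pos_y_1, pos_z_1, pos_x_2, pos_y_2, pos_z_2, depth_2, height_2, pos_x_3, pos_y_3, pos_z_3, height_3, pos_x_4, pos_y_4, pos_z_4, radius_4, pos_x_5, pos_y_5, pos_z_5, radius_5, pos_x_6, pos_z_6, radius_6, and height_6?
pos_x_1 = 1.5
pos_y_1 = 2
pos_z_1 = 1.25
pos_x_2 = 2.75
pos_y_2 = 5.25
pos_z_2 = 1.5
depth_2 = 2.5
height_2 = 1.75
pos_x_3 = 2.25
pos_y_3 = 2.75
pos_z_3 = 2.5
height_3 = 1.25
pos_x_4 = 3.25
pos_y_4 = 7.25
pos_z_4 = 3.5
radius_4 = 0.75
pos_x_5 = 5.25
pos_y_5 = 3.25
pos_z_5 = 2.5
radius_5 = 1
pos_x_6 = 4.5
pos_z_6 = 0.75
radius_6 = 1.25
height_6 = 2.5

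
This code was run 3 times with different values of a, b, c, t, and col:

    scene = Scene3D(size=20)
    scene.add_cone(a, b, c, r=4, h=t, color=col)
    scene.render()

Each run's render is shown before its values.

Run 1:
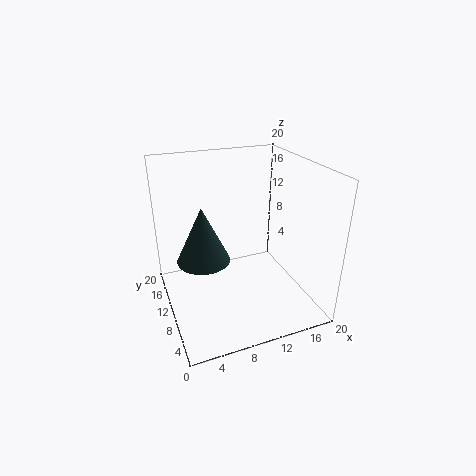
a = 6
b = 14
c = 5
t = 8.5
col = 'darkslategray'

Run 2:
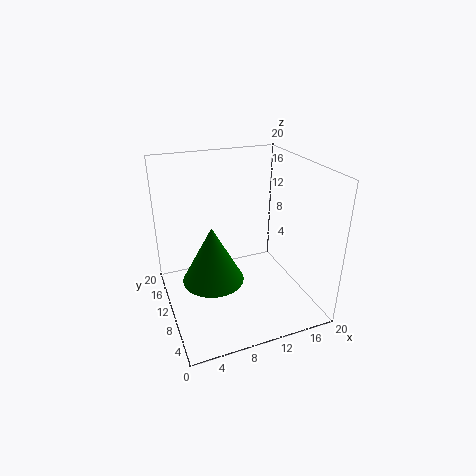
a = 5.5
b = 7.5
c = 6
t = 7.5
col = 'green'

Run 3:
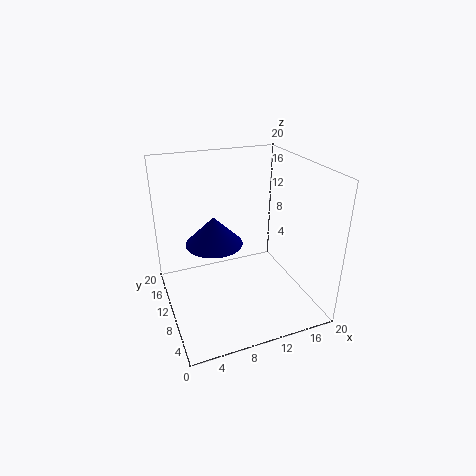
a = 7
b = 11.5
c = 9
t = 4
col = 'navy'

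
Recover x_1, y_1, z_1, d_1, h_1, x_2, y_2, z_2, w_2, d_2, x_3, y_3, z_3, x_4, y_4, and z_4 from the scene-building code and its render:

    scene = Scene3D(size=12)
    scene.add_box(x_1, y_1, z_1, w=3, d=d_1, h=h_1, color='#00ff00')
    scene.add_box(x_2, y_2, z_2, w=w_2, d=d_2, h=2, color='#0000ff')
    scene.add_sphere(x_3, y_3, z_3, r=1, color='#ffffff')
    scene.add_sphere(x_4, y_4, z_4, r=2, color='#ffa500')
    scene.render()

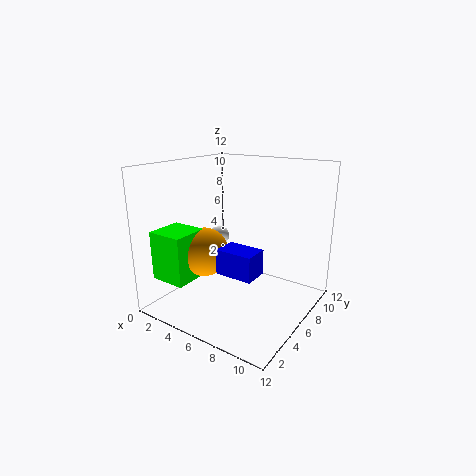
x_1 = 1
y_1 = 1
z_1 = 3
d_1 = 3
h_1 = 4
x_2 = 6
y_2 = 3
z_2 = 4
w_2 = 3
d_2 = 2
x_3 = 1
y_3 = 10
z_3 = 4
x_4 = 4
y_4 = 4
z_4 = 5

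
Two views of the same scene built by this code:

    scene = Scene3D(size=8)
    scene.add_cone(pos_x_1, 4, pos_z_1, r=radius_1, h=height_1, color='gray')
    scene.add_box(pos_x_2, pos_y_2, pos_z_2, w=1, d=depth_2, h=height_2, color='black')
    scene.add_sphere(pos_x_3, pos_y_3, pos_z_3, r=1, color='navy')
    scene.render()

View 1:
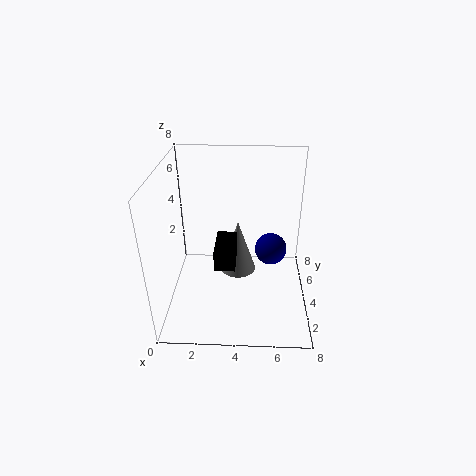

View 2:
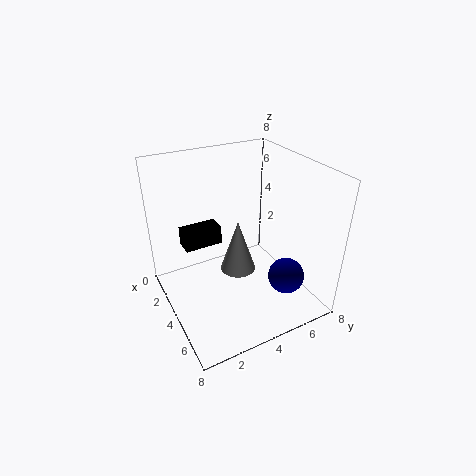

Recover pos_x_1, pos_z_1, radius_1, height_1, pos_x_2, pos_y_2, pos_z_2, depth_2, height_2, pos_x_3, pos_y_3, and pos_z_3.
pos_x_1 = 4, pos_z_1 = 2, radius_1 = 1, height_1 = 3, pos_x_2 = 3, pos_y_2 = 1, pos_z_2 = 4, depth_2 = 2, height_2 = 1, pos_x_3 = 6, pos_y_3 = 6, pos_z_3 = 2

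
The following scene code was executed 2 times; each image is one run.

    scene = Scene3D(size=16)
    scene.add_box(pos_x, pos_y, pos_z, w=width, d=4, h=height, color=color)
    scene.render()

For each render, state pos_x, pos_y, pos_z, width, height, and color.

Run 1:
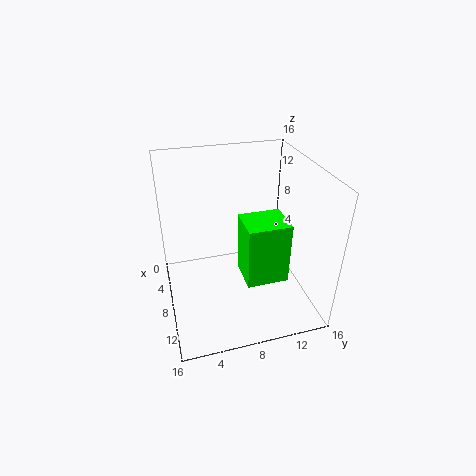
pos_x = 11.5
pos_y = 7
pos_z = 7
width = 3.5
height = 6
color = 'lime'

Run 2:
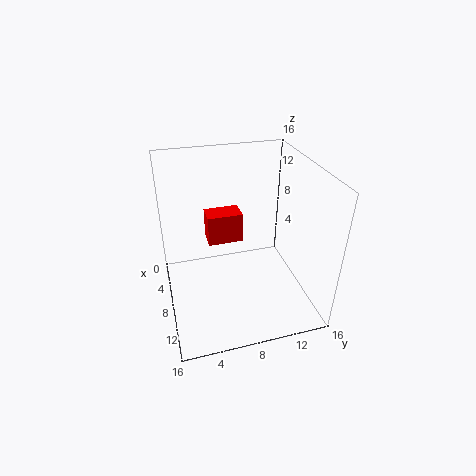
pos_x = 4
pos_y = 5
pos_z = 6.5
width = 2.5
height = 3.5
color = 'red'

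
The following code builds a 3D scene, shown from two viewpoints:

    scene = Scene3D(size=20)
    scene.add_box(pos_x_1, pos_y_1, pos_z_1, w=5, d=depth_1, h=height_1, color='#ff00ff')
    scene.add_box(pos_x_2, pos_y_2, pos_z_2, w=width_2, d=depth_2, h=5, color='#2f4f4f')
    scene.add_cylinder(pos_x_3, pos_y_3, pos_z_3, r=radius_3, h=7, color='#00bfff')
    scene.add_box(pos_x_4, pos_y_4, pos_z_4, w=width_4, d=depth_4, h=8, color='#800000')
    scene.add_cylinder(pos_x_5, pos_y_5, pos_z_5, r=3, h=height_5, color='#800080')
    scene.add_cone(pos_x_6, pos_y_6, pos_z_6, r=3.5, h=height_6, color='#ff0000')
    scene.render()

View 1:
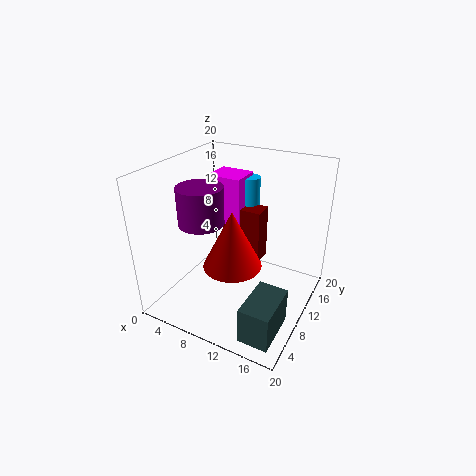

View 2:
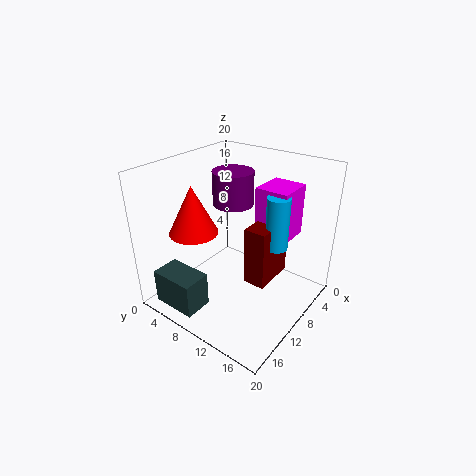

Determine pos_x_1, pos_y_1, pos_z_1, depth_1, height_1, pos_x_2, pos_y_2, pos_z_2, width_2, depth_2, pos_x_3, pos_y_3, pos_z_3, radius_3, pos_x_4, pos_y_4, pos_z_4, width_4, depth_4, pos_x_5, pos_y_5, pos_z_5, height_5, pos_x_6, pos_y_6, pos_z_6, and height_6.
pos_x_1 = 4; pos_y_1 = 12; pos_z_1 = 10.5; depth_1 = 4.5; height_1 = 7; pos_x_2 = 14.5; pos_y_2 = 1.5; pos_z_2 = 0.5; width_2 = 4; depth_2 = 6.5; pos_x_3 = 9; pos_y_3 = 15.5; pos_z_3 = 10; radius_3 = 1.5; pos_x_4 = 6; pos_y_4 = 12.5; pos_z_4 = 5; width_4 = 6; depth_4 = 3; pos_x_5 = 6.5; pos_y_5 = 6.5; pos_z_5 = 13; height_5 = 5; pos_x_6 = 12.5; pos_y_6 = 4; pos_z_6 = 10; height_6 = 7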